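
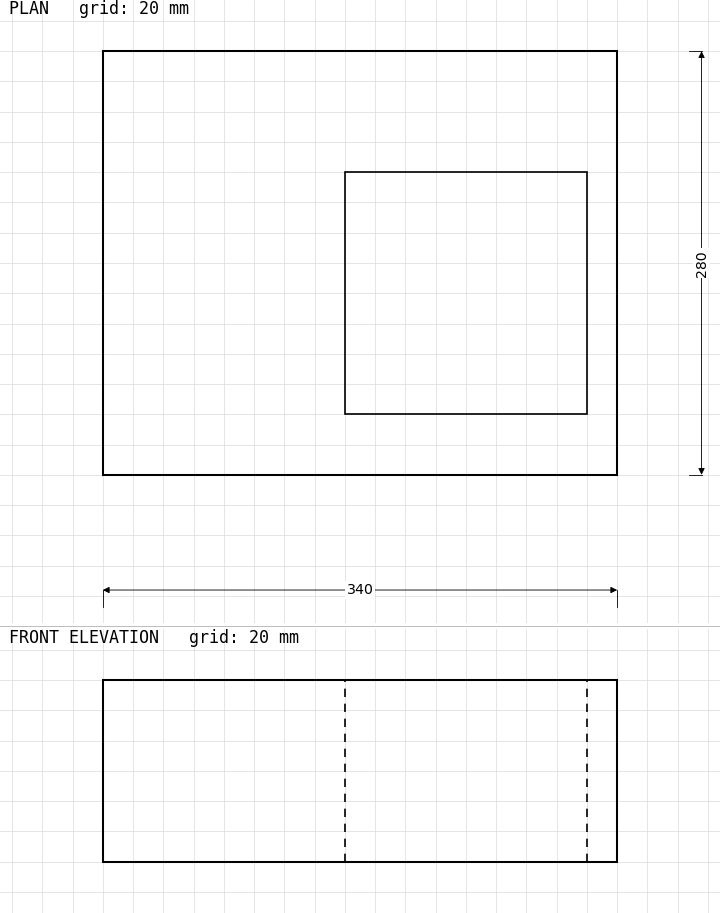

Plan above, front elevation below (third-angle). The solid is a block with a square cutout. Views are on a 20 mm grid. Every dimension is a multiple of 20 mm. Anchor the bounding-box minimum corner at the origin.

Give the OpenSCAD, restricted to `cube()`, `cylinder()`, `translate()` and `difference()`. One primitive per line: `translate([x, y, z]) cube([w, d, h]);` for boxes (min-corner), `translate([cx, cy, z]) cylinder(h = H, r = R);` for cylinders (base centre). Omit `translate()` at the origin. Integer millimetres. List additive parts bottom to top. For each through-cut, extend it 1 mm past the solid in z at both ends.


difference() {
  cube([340, 280, 120]);
  translate([160, 40, -1]) cube([160, 160, 122]);
}


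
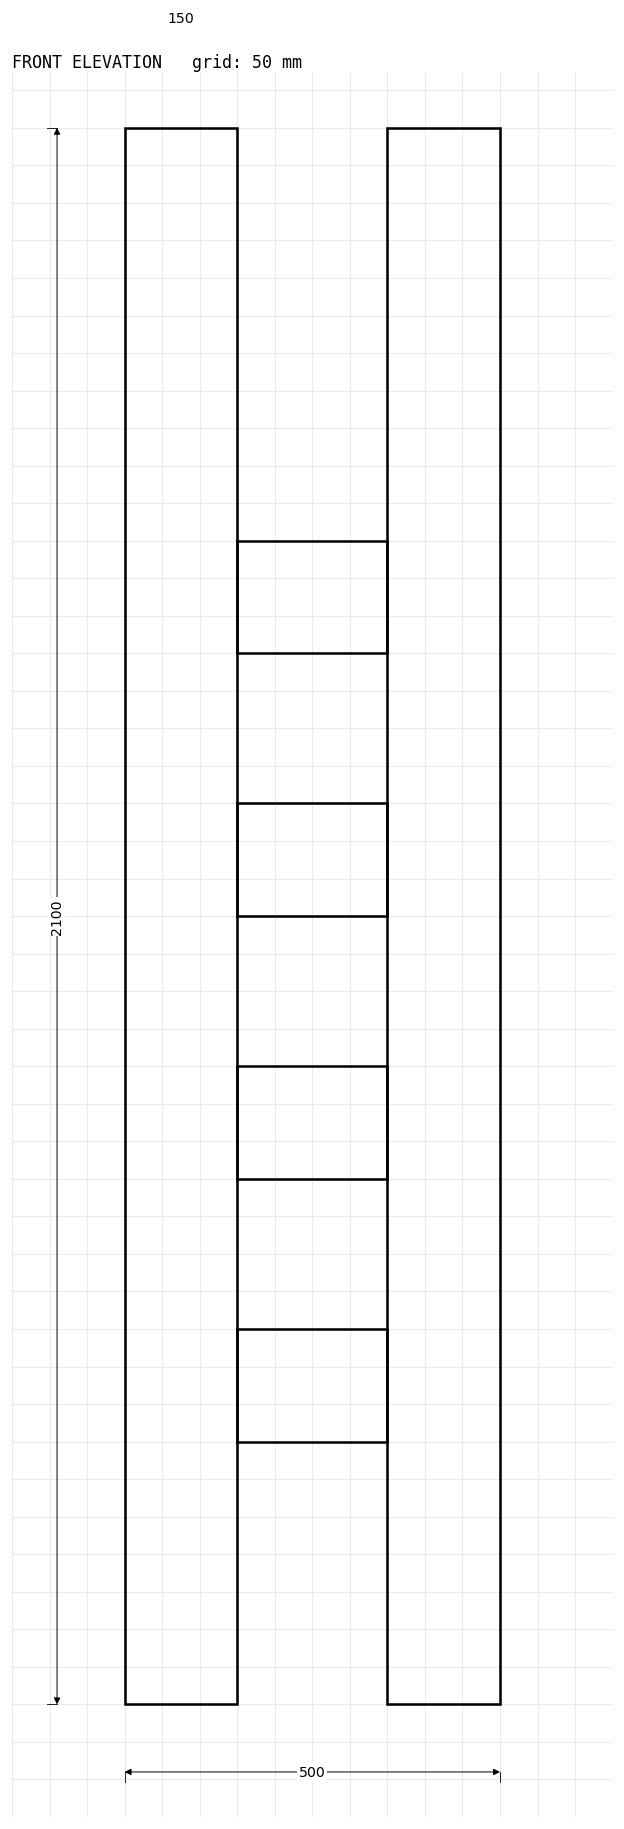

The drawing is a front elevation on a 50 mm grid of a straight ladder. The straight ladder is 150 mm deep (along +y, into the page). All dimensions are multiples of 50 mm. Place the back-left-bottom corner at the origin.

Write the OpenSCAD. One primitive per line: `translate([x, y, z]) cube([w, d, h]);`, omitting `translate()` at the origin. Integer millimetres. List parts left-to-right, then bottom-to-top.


cube([150, 150, 2100]);
translate([150, 0, 350]) cube([200, 150, 150]);
translate([150, 0, 700]) cube([200, 150, 150]);
translate([150, 0, 1050]) cube([200, 150, 150]);
translate([150, 0, 1400]) cube([200, 150, 150]);
translate([350, 0, 0]) cube([150, 150, 2100]);


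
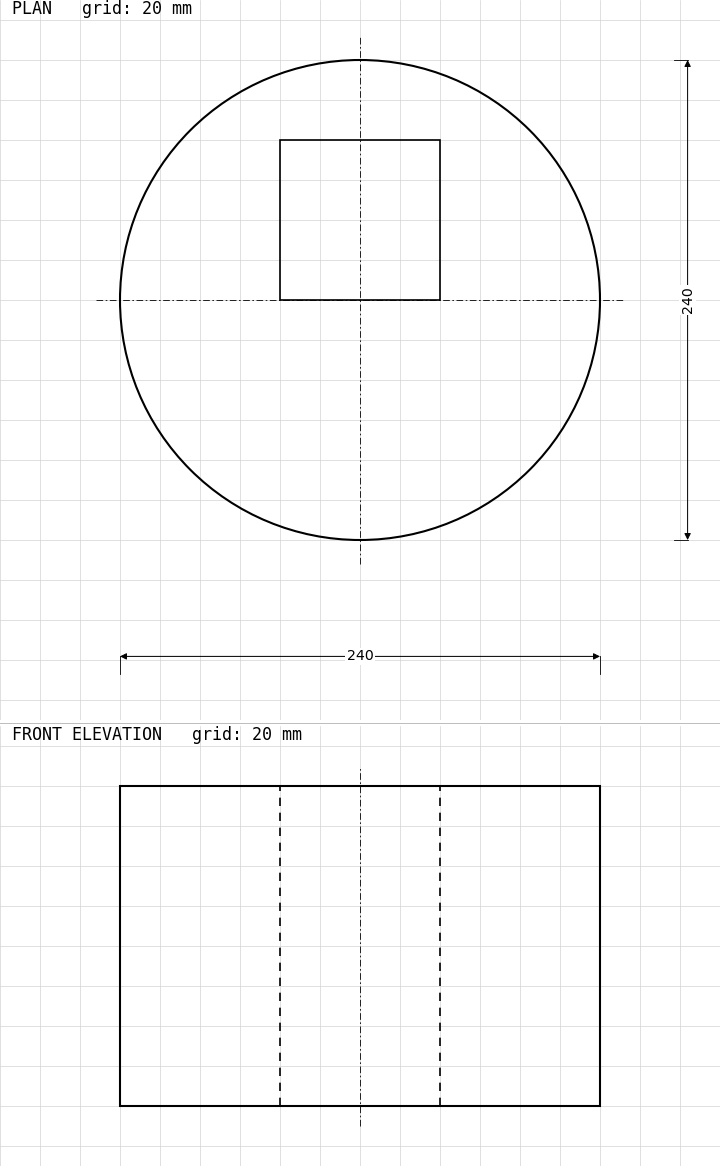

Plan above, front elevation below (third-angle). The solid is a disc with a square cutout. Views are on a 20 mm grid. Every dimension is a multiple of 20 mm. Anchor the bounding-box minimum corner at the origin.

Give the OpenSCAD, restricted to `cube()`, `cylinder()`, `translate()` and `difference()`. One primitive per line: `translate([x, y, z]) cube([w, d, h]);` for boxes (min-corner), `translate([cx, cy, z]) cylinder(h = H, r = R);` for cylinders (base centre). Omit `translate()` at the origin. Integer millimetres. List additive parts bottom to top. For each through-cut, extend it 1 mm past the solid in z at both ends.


difference() {
  translate([120, 120, 0]) cylinder(h = 160, r = 120);
  translate([80, 120, -1]) cube([80, 80, 162]);
}


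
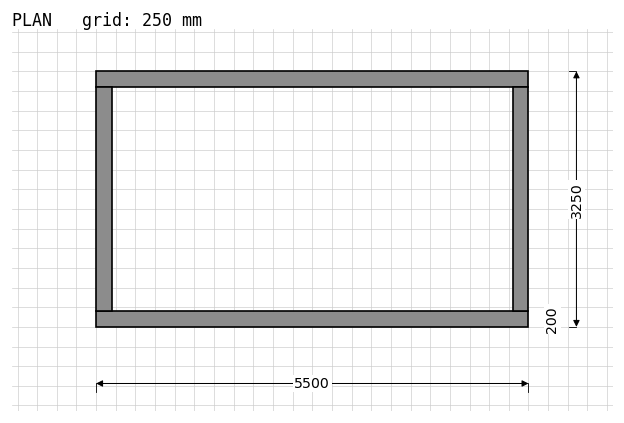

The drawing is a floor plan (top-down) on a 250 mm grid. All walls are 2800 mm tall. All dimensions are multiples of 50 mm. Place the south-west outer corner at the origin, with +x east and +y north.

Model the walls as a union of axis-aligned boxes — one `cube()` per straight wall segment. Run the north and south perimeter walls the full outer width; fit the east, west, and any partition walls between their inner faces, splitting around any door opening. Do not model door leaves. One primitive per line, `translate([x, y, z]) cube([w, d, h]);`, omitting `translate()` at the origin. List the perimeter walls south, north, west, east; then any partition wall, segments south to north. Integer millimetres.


cube([5500, 200, 2800]);
translate([0, 3050, 0]) cube([5500, 200, 2800]);
translate([0, 200, 0]) cube([200, 2850, 2800]);
translate([5300, 200, 0]) cube([200, 2850, 2800]);


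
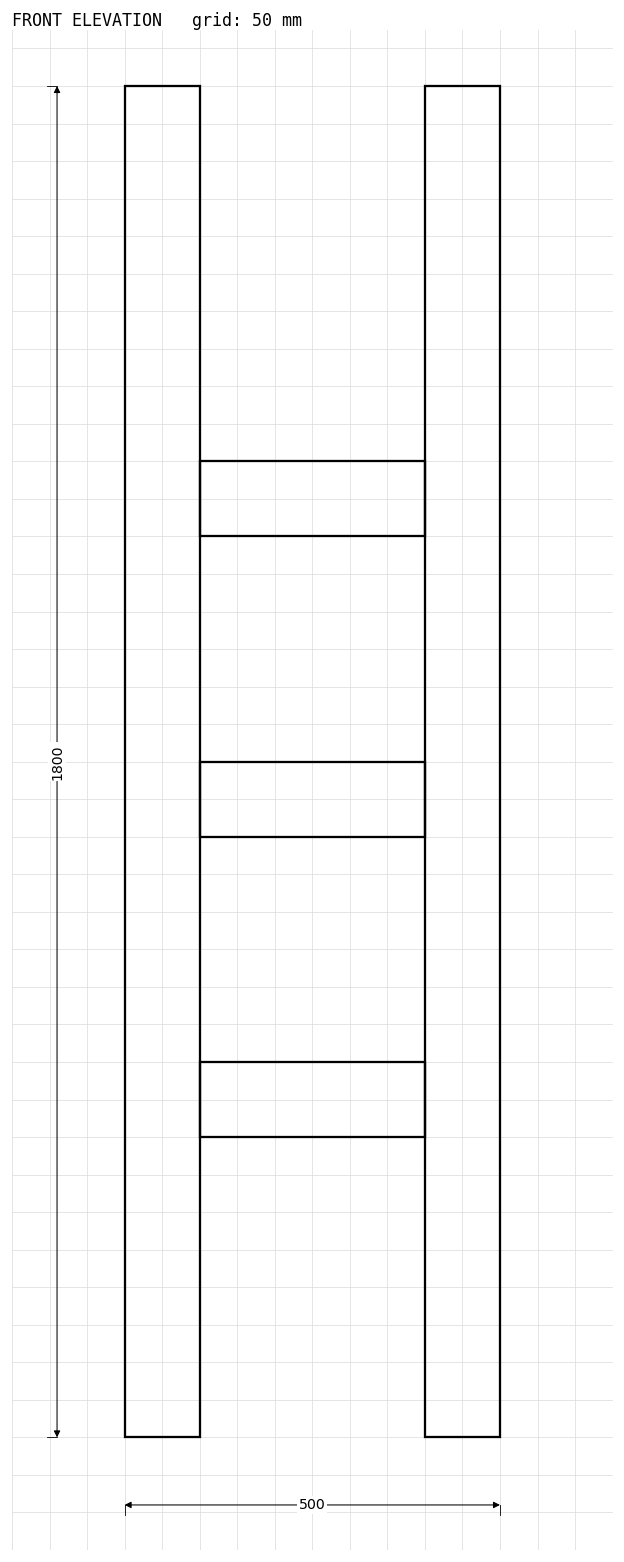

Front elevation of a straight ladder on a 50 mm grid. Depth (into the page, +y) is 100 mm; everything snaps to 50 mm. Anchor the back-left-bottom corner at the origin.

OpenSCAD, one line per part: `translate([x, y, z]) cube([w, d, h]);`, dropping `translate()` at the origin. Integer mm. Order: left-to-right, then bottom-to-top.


cube([100, 100, 1800]);
translate([100, 0, 400]) cube([300, 100, 100]);
translate([100, 0, 800]) cube([300, 100, 100]);
translate([100, 0, 1200]) cube([300, 100, 100]);
translate([400, 0, 0]) cube([100, 100, 1800]);


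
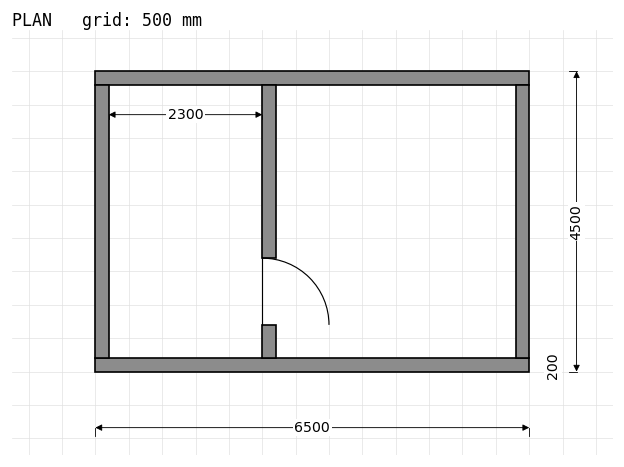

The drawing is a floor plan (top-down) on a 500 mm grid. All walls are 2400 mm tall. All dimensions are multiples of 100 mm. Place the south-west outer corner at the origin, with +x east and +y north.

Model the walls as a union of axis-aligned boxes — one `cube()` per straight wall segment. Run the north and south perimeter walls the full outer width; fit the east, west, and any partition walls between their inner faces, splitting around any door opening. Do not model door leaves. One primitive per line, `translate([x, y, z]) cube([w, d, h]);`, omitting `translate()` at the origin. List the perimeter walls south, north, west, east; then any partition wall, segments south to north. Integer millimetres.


cube([6500, 200, 2400]);
translate([0, 4300, 0]) cube([6500, 200, 2400]);
translate([0, 200, 0]) cube([200, 4100, 2400]);
translate([6300, 200, 0]) cube([200, 4100, 2400]);
translate([2500, 200, 0]) cube([200, 500, 2400]);
translate([2500, 1700, 0]) cube([200, 2600, 2400]);


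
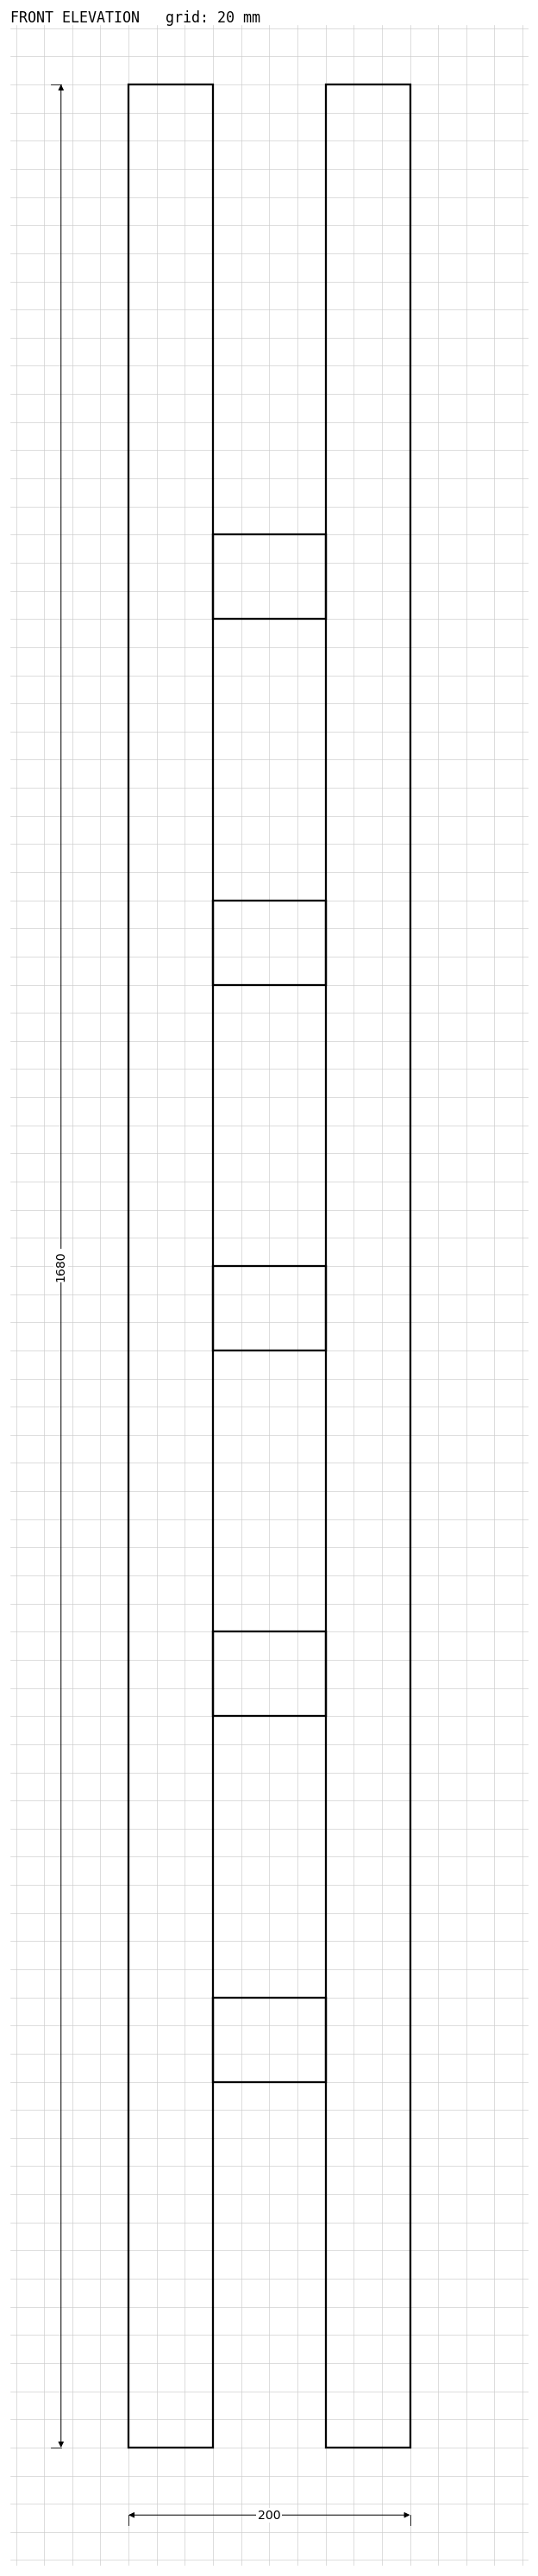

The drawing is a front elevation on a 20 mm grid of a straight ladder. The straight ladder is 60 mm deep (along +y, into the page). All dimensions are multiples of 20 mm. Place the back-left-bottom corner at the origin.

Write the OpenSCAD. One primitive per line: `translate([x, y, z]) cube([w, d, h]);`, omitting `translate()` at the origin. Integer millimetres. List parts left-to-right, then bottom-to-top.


cube([60, 60, 1680]);
translate([60, 0, 260]) cube([80, 60, 60]);
translate([60, 0, 520]) cube([80, 60, 60]);
translate([60, 0, 780]) cube([80, 60, 60]);
translate([60, 0, 1040]) cube([80, 60, 60]);
translate([60, 0, 1300]) cube([80, 60, 60]);
translate([140, 0, 0]) cube([60, 60, 1680]);


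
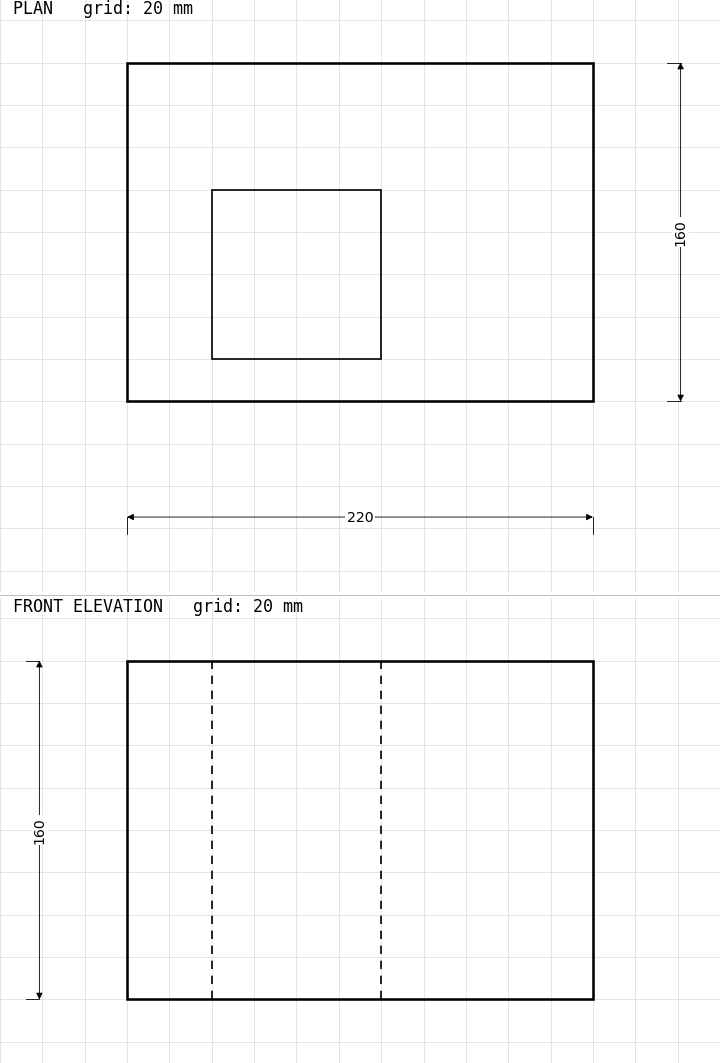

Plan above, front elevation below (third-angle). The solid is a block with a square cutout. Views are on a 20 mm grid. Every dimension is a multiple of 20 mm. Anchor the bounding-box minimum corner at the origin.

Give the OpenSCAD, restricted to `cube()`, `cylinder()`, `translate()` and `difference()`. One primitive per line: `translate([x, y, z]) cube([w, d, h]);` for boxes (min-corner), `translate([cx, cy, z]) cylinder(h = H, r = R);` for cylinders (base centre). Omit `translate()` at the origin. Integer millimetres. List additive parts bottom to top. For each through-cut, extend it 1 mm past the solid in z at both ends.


difference() {
  cube([220, 160, 160]);
  translate([40, 20, -1]) cube([80, 80, 162]);
}


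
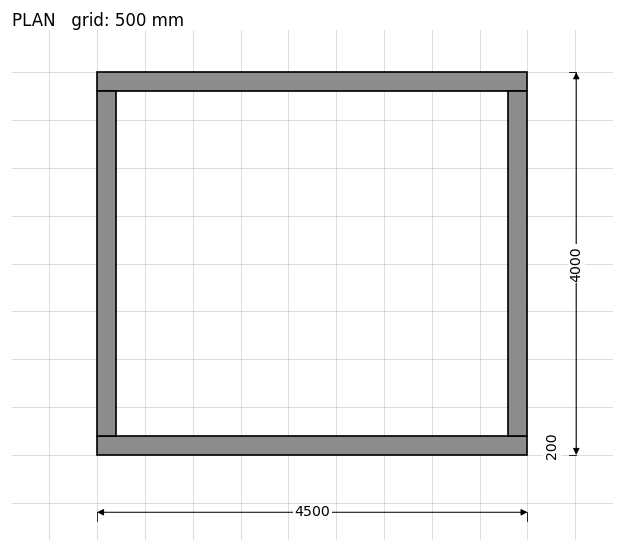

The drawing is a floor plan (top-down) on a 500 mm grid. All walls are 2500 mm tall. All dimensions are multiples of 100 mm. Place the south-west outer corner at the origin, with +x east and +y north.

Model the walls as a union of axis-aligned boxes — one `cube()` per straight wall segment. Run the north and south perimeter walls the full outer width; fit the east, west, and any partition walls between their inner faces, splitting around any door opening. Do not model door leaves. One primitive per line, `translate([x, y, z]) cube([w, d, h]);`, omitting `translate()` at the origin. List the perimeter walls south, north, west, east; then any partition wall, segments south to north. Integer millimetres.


cube([4500, 200, 2500]);
translate([0, 3800, 0]) cube([4500, 200, 2500]);
translate([0, 200, 0]) cube([200, 3600, 2500]);
translate([4300, 200, 0]) cube([200, 3600, 2500]);


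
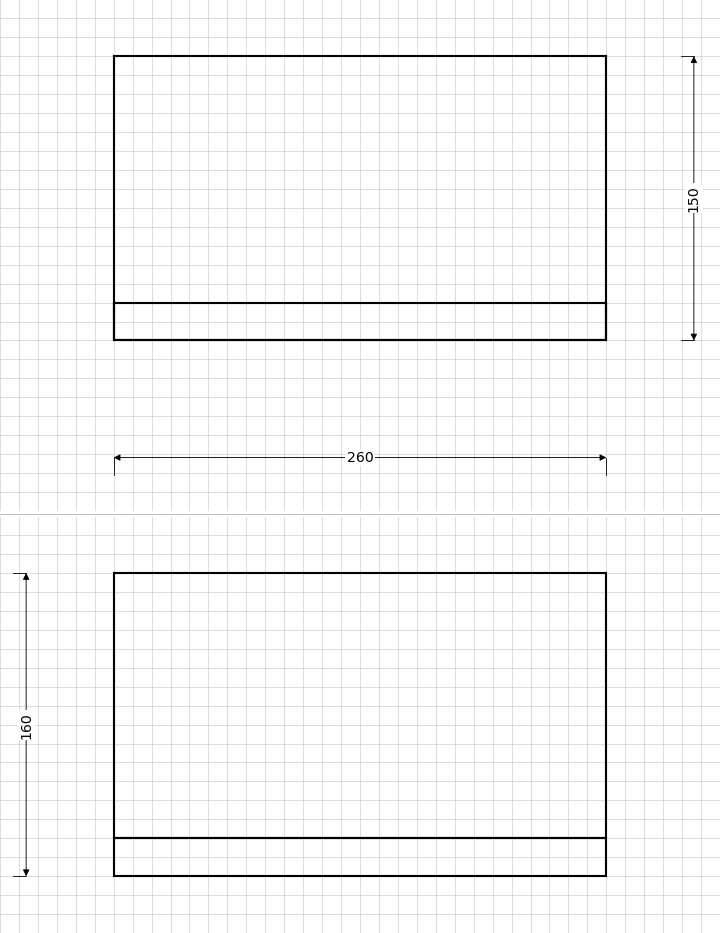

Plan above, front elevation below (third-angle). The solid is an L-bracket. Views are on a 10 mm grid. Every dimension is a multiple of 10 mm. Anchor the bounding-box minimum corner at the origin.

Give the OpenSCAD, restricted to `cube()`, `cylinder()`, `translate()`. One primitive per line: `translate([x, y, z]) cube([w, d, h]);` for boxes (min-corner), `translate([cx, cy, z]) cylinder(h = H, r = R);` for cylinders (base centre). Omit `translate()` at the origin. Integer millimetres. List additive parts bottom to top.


cube([260, 150, 20]);
translate([0, 0, 20]) cube([260, 20, 140]);


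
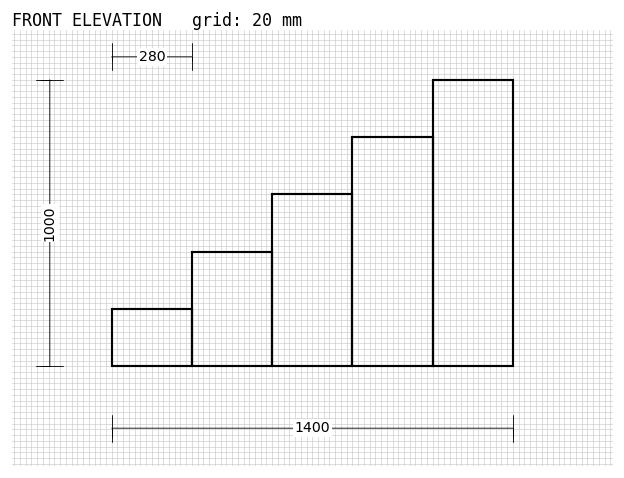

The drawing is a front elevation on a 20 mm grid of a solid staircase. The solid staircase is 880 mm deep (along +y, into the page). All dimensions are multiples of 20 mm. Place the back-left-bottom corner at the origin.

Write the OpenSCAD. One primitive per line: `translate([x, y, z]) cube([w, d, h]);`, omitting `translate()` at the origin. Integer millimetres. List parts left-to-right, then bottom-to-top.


cube([280, 880, 200]);
translate([280, 0, 0]) cube([280, 880, 400]);
translate([560, 0, 0]) cube([280, 880, 600]);
translate([840, 0, 0]) cube([280, 880, 800]);
translate([1120, 0, 0]) cube([280, 880, 1000]);


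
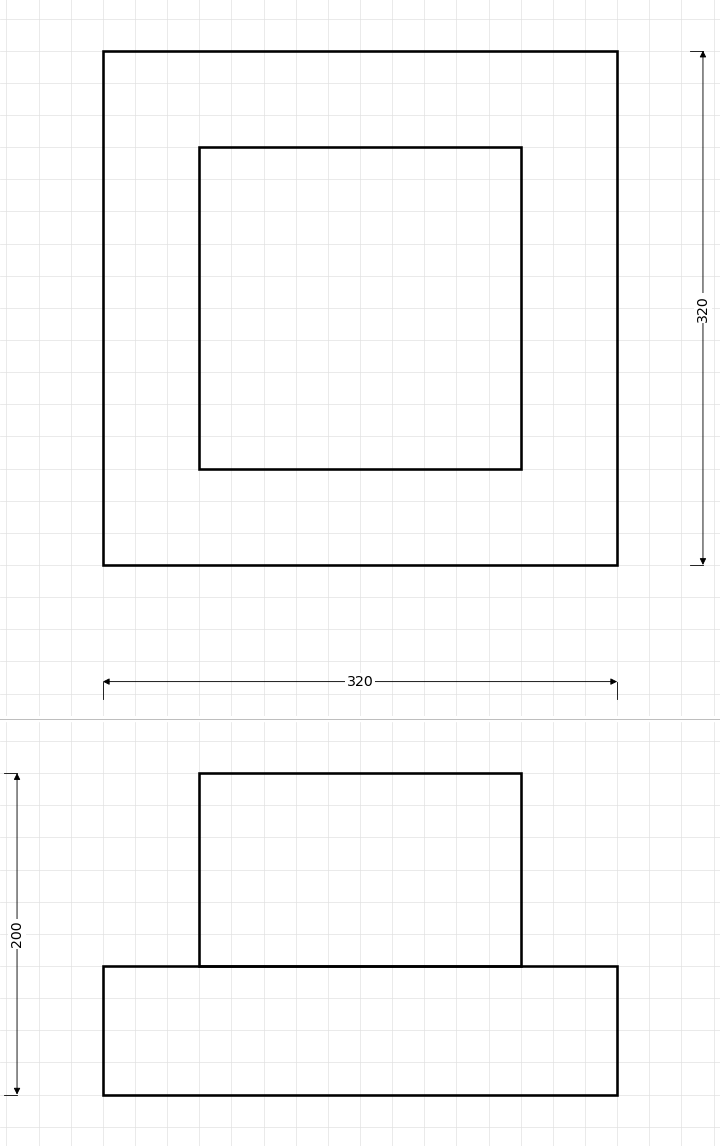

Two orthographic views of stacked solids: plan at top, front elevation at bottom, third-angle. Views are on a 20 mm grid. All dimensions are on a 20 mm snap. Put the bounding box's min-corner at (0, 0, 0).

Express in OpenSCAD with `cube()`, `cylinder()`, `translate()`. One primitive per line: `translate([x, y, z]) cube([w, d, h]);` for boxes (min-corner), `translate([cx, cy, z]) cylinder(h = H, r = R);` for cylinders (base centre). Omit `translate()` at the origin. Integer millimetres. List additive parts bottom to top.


cube([320, 320, 80]);
translate([60, 60, 80]) cube([200, 200, 120]);


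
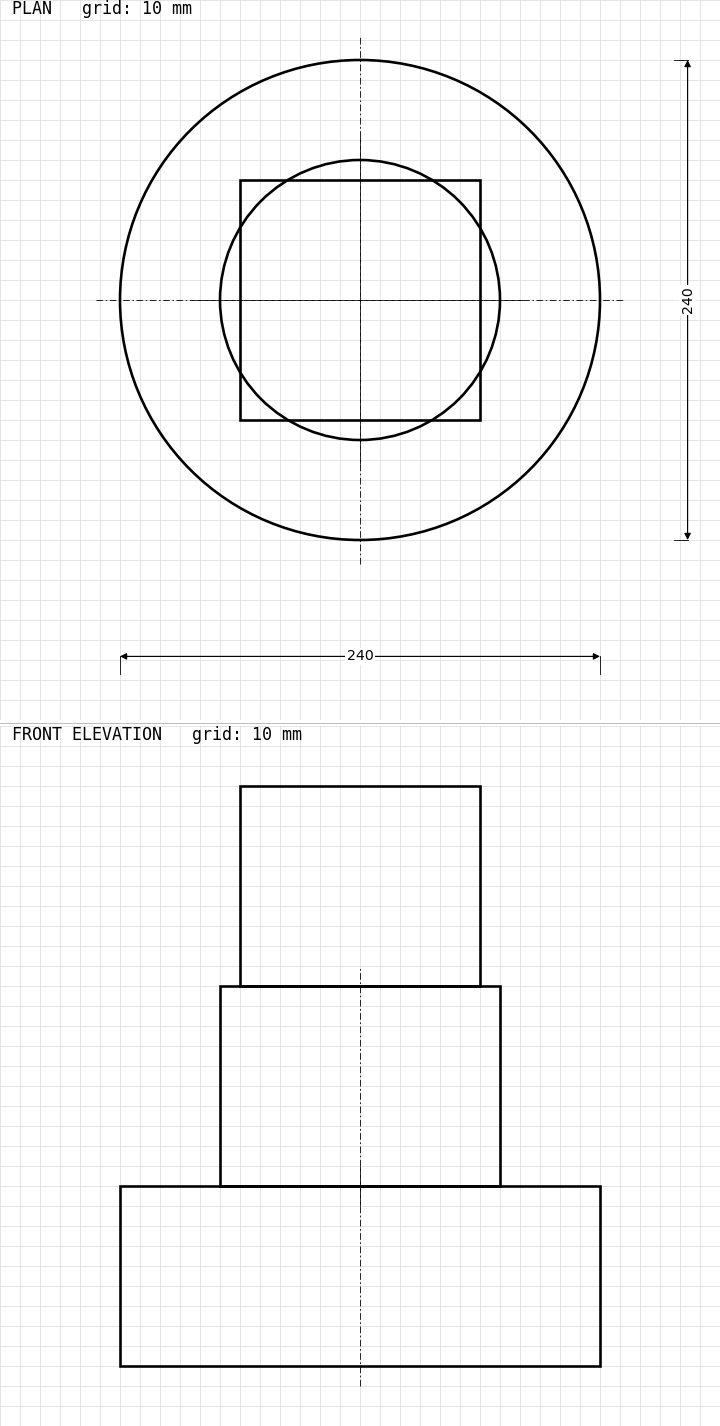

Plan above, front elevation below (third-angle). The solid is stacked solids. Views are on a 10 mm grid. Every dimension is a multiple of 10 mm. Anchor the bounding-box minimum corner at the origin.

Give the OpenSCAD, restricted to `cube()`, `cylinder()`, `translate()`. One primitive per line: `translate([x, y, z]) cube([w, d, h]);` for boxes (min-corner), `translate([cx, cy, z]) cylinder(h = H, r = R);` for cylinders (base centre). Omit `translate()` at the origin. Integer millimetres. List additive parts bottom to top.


translate([120, 120, 0]) cylinder(h = 90, r = 120);
translate([120, 120, 90]) cylinder(h = 100, r = 70);
translate([60, 60, 190]) cube([120, 120, 100]);


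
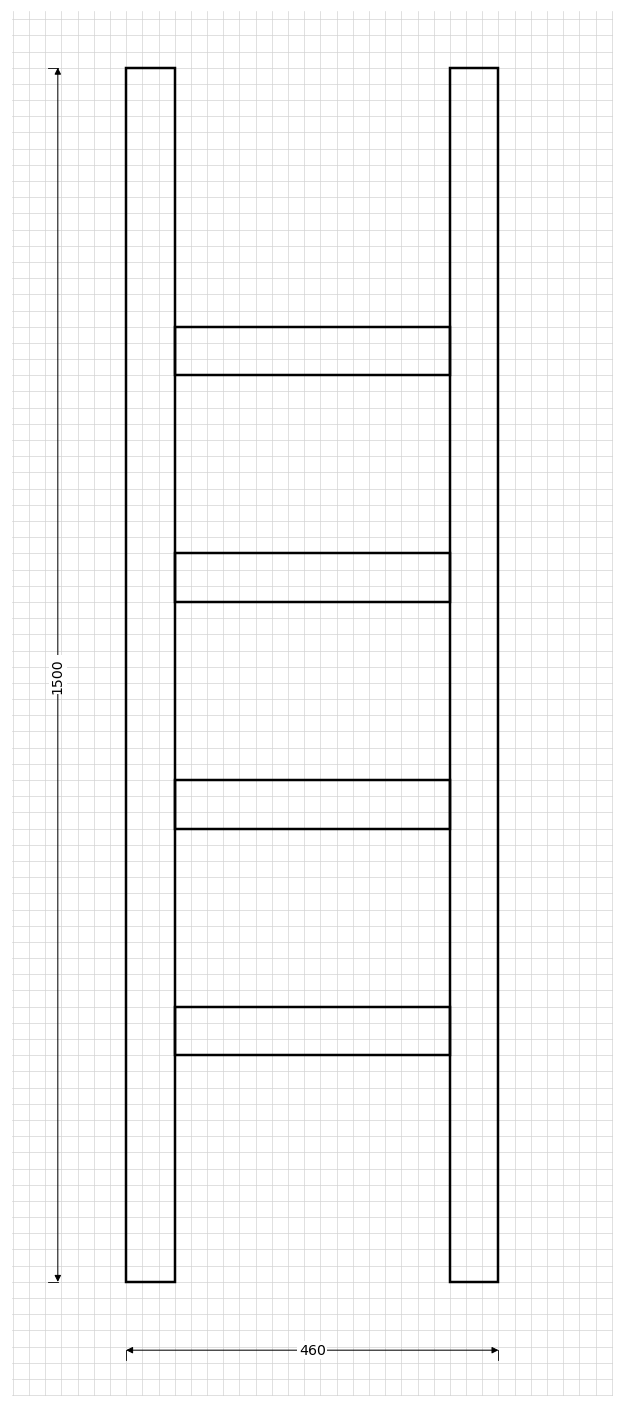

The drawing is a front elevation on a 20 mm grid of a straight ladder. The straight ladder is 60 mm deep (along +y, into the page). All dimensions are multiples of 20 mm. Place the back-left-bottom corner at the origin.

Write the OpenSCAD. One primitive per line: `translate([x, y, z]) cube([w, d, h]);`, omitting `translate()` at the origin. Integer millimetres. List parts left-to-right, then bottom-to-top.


cube([60, 60, 1500]);
translate([60, 0, 280]) cube([340, 60, 60]);
translate([60, 0, 560]) cube([340, 60, 60]);
translate([60, 0, 840]) cube([340, 60, 60]);
translate([60, 0, 1120]) cube([340, 60, 60]);
translate([400, 0, 0]) cube([60, 60, 1500]);


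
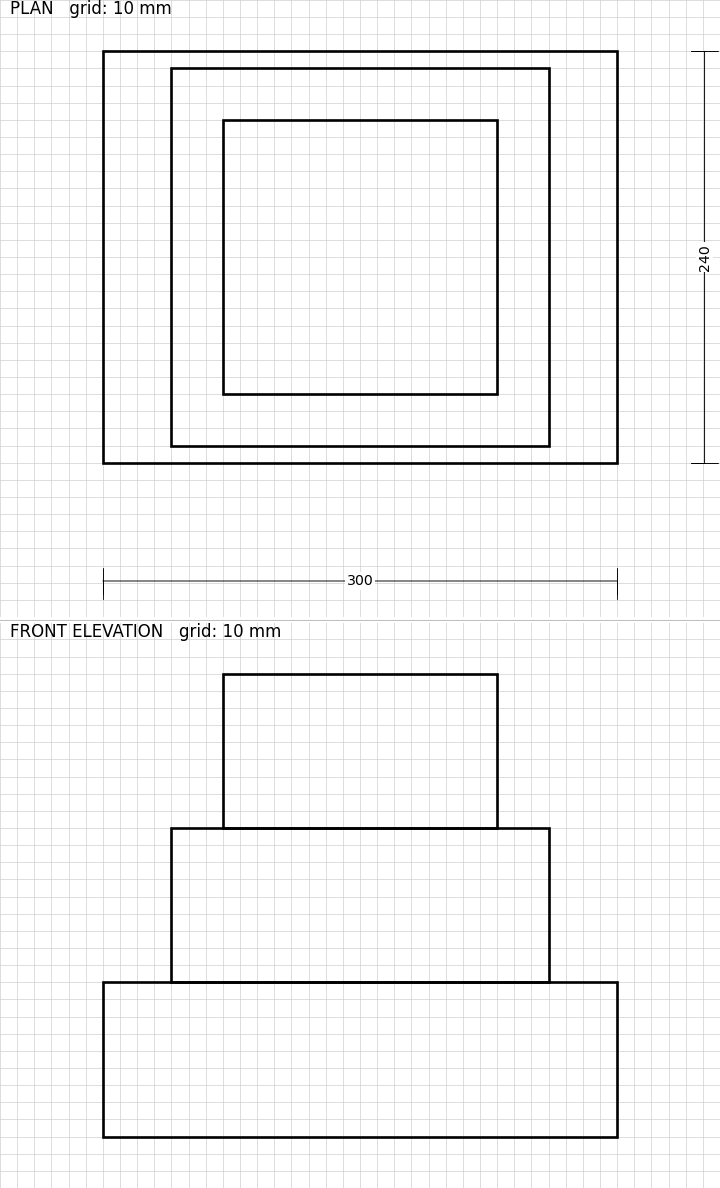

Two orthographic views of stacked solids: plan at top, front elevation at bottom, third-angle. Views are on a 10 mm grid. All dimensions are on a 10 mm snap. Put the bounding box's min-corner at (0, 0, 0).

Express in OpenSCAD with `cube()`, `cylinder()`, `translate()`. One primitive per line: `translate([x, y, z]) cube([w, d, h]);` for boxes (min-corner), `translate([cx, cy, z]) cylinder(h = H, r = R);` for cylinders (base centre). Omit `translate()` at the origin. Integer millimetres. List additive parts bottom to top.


cube([300, 240, 90]);
translate([40, 10, 90]) cube([220, 220, 90]);
translate([70, 40, 180]) cube([160, 160, 90]);


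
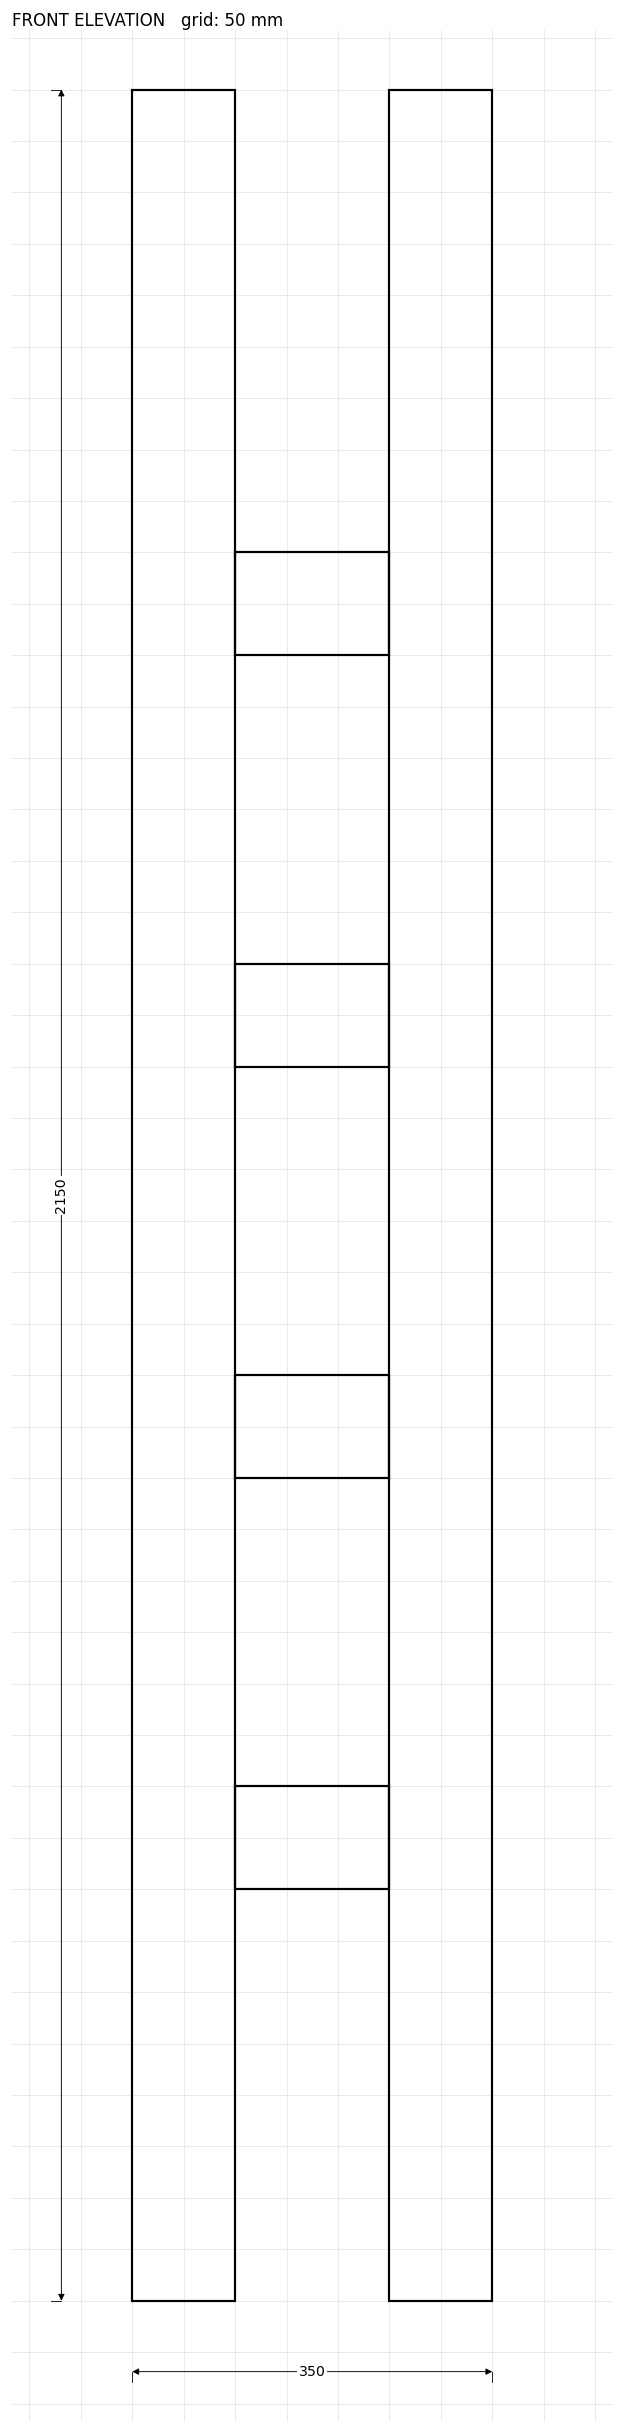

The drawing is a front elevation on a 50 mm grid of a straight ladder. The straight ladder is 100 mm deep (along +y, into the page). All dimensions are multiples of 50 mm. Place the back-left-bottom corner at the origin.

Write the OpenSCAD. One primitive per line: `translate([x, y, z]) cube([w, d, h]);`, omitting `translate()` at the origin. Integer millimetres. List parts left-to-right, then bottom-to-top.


cube([100, 100, 2150]);
translate([100, 0, 400]) cube([150, 100, 100]);
translate([100, 0, 800]) cube([150, 100, 100]);
translate([100, 0, 1200]) cube([150, 100, 100]);
translate([100, 0, 1600]) cube([150, 100, 100]);
translate([250, 0, 0]) cube([100, 100, 2150]);


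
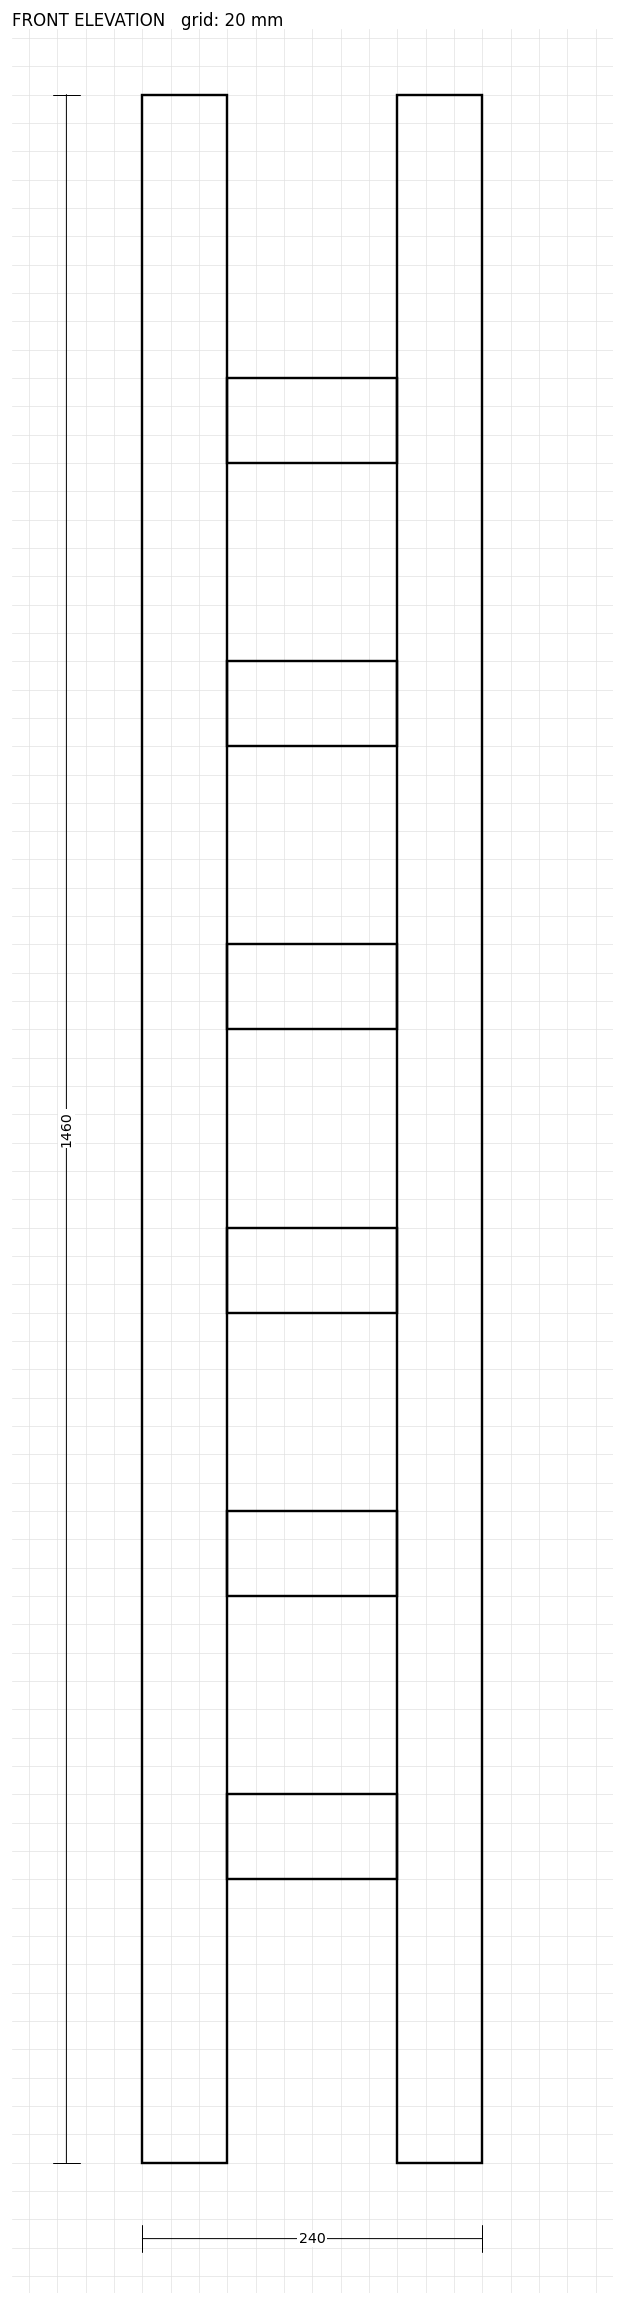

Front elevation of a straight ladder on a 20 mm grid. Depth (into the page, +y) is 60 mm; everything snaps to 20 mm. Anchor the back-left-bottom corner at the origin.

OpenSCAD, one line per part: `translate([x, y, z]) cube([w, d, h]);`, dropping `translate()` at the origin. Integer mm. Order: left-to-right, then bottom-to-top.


cube([60, 60, 1460]);
translate([60, 0, 200]) cube([120, 60, 60]);
translate([60, 0, 400]) cube([120, 60, 60]);
translate([60, 0, 600]) cube([120, 60, 60]);
translate([60, 0, 800]) cube([120, 60, 60]);
translate([60, 0, 1000]) cube([120, 60, 60]);
translate([60, 0, 1200]) cube([120, 60, 60]);
translate([180, 0, 0]) cube([60, 60, 1460]);


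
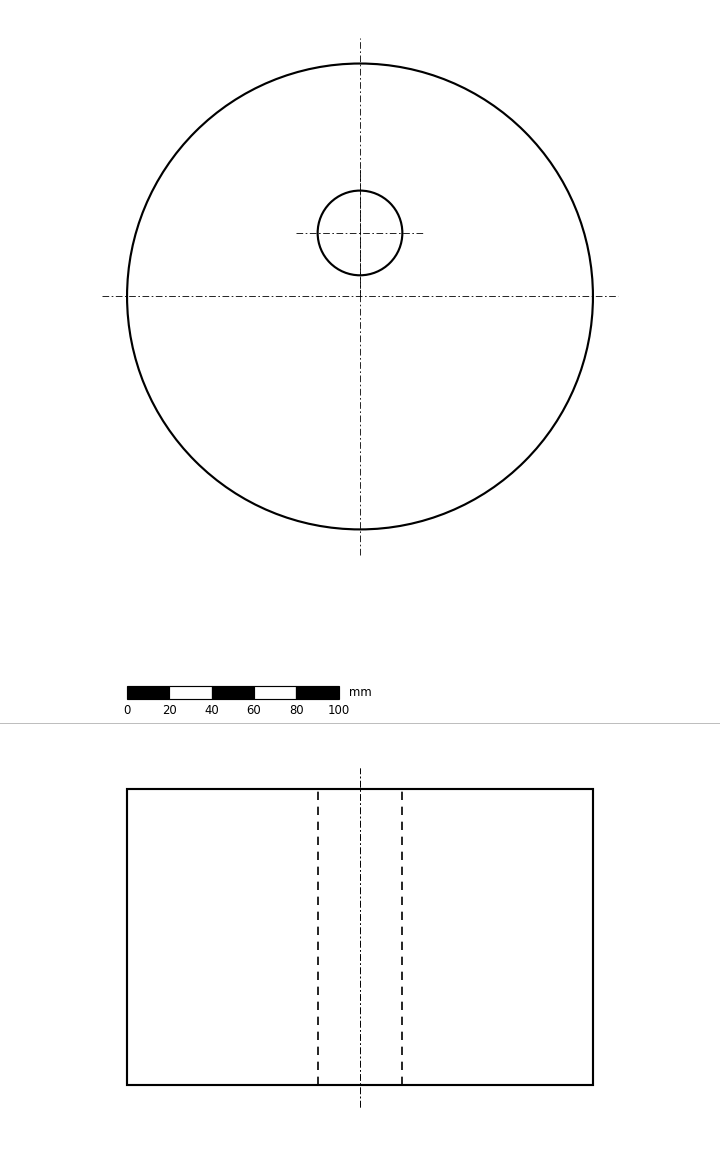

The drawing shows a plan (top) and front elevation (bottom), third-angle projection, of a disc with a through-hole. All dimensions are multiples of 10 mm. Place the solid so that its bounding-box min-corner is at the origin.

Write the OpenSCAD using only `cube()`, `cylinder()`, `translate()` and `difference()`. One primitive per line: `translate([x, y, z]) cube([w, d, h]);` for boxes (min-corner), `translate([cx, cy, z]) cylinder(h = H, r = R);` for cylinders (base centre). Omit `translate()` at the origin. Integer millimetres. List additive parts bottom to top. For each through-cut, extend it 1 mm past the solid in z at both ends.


difference() {
  translate([110, 110, 0]) cylinder(h = 140, r = 110);
  translate([110, 140, -1]) cylinder(h = 142, r = 20);
}


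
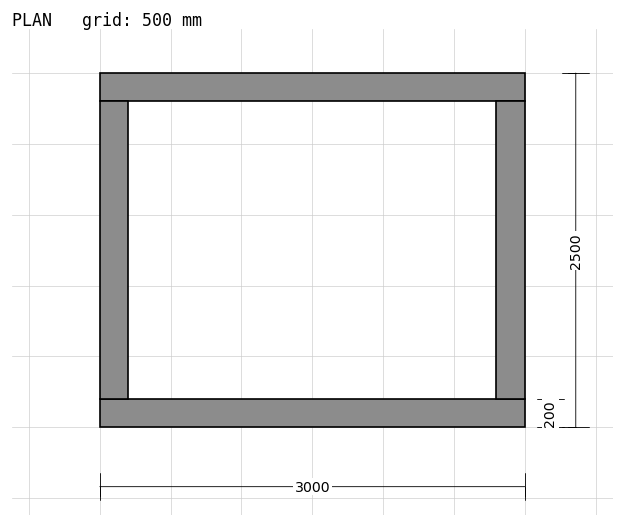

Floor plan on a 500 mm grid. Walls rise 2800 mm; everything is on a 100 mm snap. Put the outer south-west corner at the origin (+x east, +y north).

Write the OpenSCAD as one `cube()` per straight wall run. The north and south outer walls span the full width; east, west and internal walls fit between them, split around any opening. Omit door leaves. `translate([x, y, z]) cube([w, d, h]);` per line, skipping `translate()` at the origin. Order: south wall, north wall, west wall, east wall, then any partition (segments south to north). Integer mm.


cube([3000, 200, 2800]);
translate([0, 2300, 0]) cube([3000, 200, 2800]);
translate([0, 200, 0]) cube([200, 2100, 2800]);
translate([2800, 200, 0]) cube([200, 2100, 2800]);


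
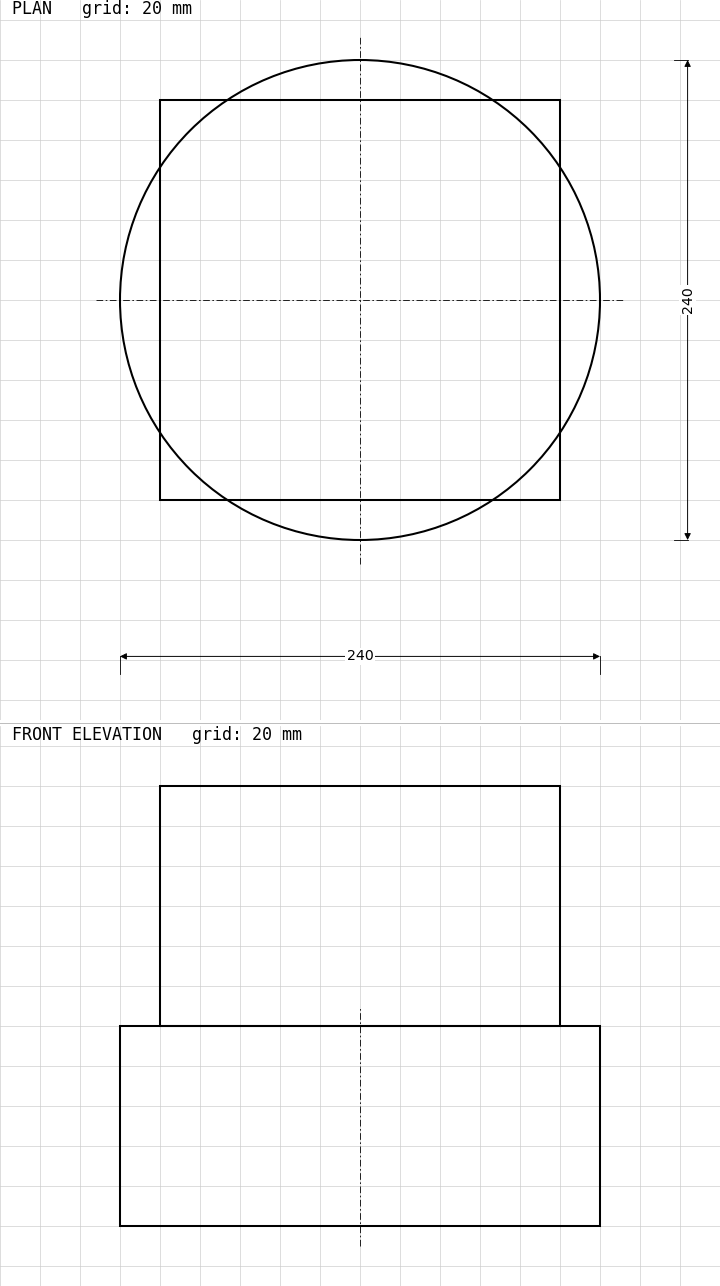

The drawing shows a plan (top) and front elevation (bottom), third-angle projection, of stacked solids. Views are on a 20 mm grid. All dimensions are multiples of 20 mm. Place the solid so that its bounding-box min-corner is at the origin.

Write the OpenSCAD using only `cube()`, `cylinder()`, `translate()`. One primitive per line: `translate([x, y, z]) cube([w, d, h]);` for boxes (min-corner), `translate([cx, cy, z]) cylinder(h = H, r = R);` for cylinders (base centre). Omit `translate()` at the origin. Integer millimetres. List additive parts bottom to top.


translate([120, 120, 0]) cylinder(h = 100, r = 120);
translate([20, 20, 100]) cube([200, 200, 120]);


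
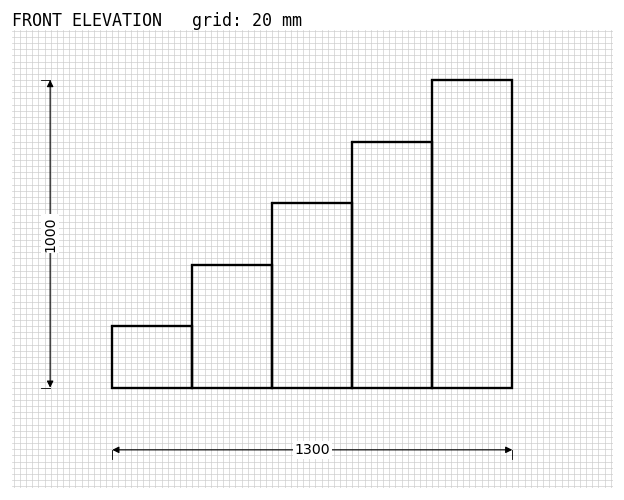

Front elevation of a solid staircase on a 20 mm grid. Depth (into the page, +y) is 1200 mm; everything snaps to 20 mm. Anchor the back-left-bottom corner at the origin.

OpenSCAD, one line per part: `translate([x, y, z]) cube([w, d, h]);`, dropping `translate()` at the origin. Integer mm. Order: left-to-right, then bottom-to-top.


cube([260, 1200, 200]);
translate([260, 0, 0]) cube([260, 1200, 400]);
translate([520, 0, 0]) cube([260, 1200, 600]);
translate([780, 0, 0]) cube([260, 1200, 800]);
translate([1040, 0, 0]) cube([260, 1200, 1000]);


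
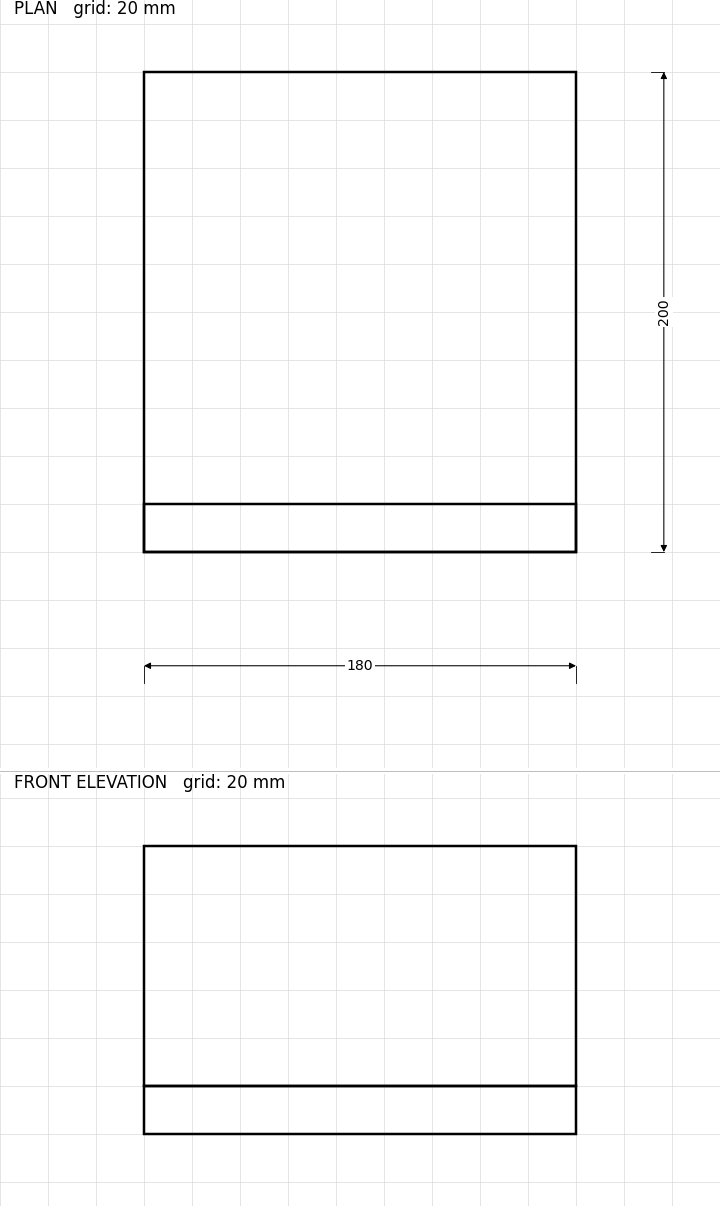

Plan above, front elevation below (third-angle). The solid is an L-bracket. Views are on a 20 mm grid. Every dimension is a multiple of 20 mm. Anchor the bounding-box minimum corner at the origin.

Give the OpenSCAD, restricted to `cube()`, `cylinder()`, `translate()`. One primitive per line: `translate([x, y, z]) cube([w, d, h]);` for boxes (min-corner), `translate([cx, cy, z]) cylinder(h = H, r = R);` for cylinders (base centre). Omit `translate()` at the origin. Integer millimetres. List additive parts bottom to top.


cube([180, 200, 20]);
translate([0, 0, 20]) cube([180, 20, 100]);


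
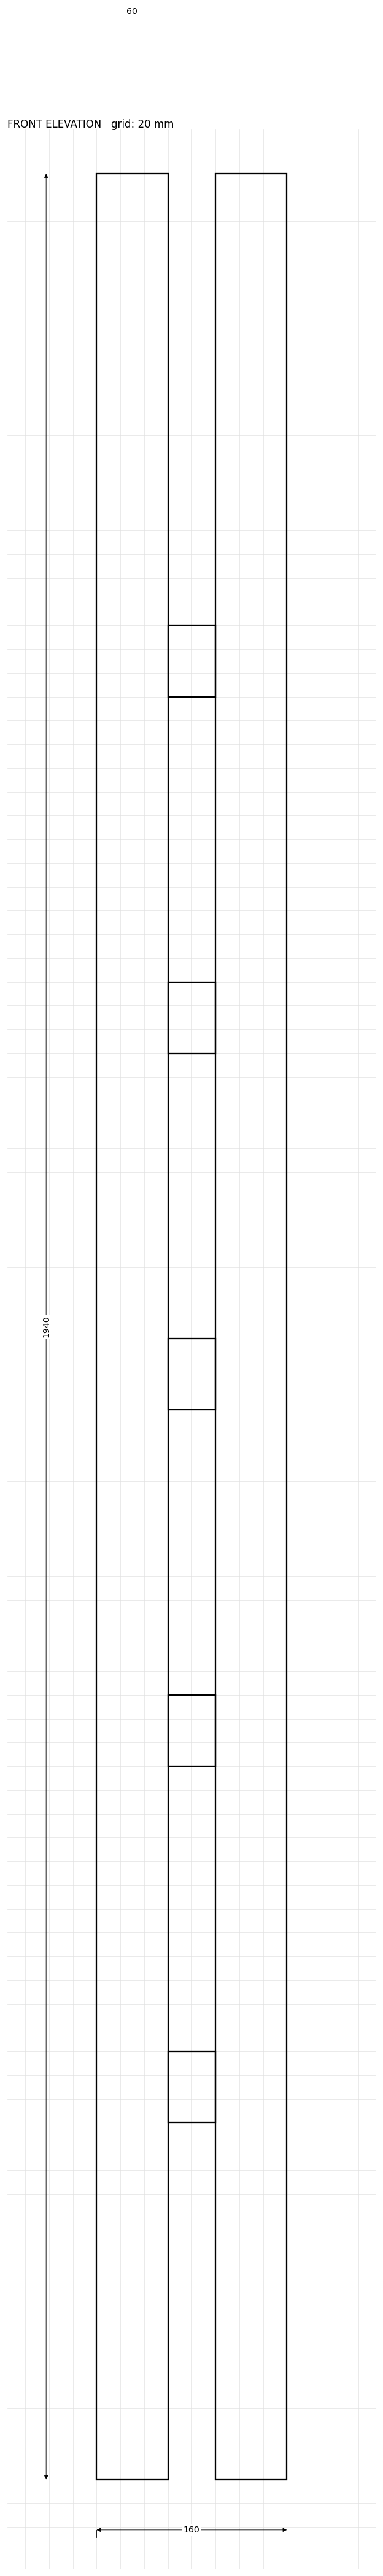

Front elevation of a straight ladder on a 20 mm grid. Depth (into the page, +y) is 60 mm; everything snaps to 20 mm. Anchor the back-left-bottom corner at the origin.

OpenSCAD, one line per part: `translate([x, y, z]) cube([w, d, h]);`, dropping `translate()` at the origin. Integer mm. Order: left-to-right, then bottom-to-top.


cube([60, 60, 1940]);
translate([60, 0, 300]) cube([40, 60, 60]);
translate([60, 0, 600]) cube([40, 60, 60]);
translate([60, 0, 900]) cube([40, 60, 60]);
translate([60, 0, 1200]) cube([40, 60, 60]);
translate([60, 0, 1500]) cube([40, 60, 60]);
translate([100, 0, 0]) cube([60, 60, 1940]);


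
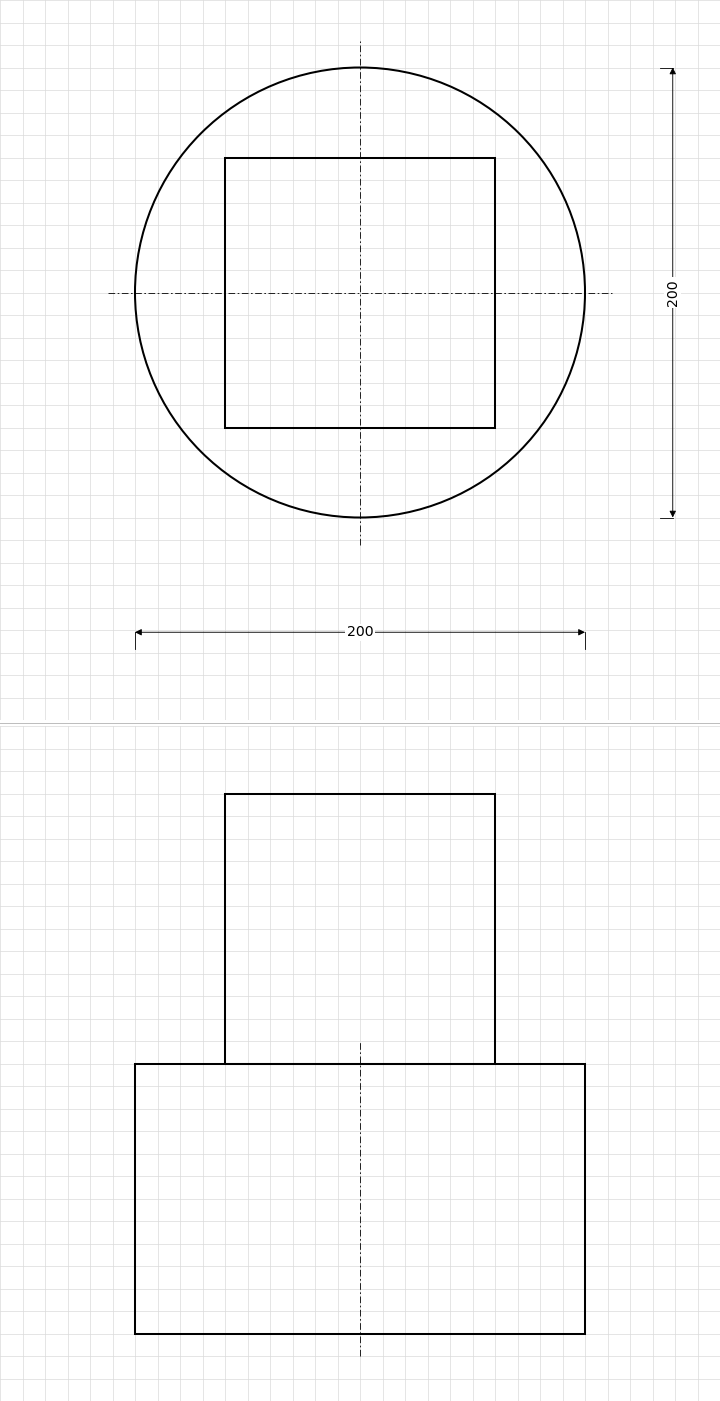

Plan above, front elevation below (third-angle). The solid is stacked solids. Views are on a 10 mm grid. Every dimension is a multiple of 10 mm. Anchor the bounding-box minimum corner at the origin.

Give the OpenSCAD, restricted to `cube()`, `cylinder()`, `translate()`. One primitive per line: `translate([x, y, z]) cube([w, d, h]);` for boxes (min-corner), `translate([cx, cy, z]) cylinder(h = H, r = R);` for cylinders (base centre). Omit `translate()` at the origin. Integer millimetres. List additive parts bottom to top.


translate([100, 100, 0]) cylinder(h = 120, r = 100);
translate([40, 40, 120]) cube([120, 120, 120]);


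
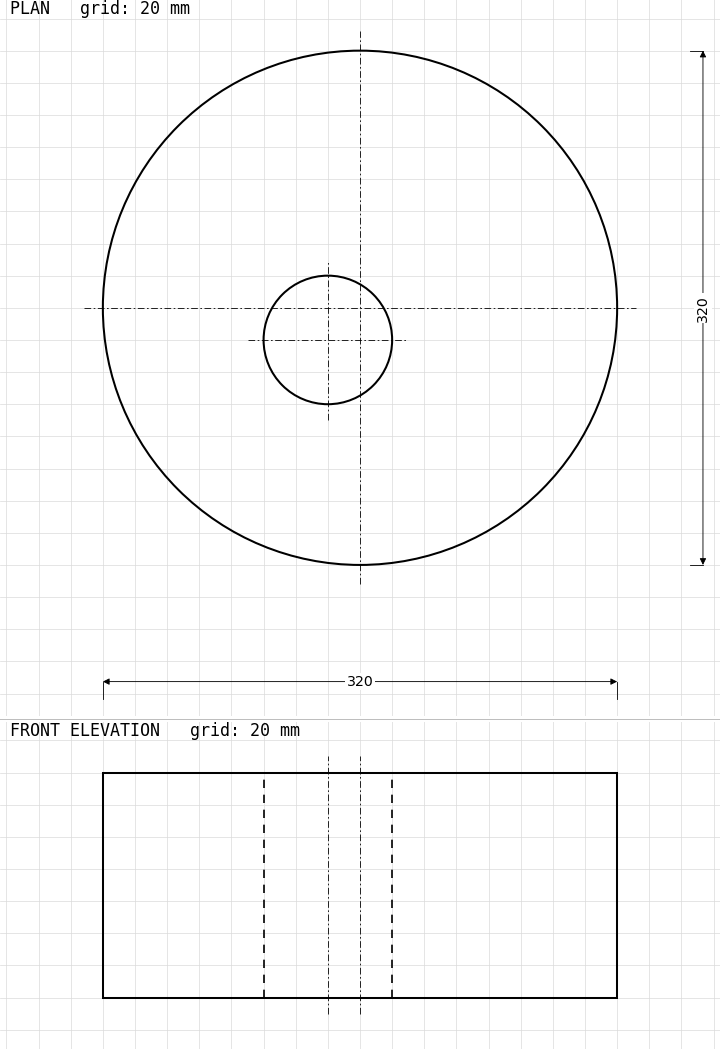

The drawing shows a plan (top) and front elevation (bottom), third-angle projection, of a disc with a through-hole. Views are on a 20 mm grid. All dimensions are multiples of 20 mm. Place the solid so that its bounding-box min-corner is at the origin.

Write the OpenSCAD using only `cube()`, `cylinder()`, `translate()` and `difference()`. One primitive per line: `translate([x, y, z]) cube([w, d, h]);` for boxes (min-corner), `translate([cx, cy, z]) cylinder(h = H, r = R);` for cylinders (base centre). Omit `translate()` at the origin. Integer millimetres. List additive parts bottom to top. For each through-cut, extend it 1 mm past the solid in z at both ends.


difference() {
  translate([160, 160, 0]) cylinder(h = 140, r = 160);
  translate([140, 140, -1]) cylinder(h = 142, r = 40);
}


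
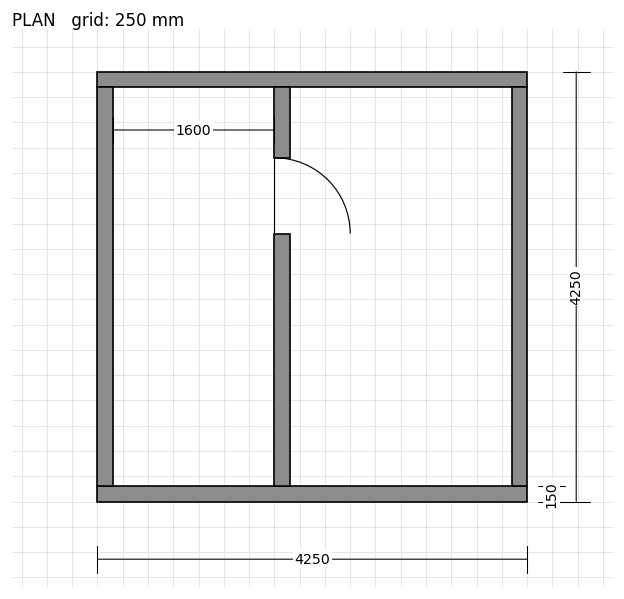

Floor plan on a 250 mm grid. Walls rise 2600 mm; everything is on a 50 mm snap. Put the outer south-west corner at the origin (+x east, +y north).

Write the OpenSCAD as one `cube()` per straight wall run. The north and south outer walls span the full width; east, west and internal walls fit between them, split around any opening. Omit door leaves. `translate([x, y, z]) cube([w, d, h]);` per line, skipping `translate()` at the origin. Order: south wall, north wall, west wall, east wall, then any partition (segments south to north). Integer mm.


cube([4250, 150, 2600]);
translate([0, 4100, 0]) cube([4250, 150, 2600]);
translate([0, 150, 0]) cube([150, 3950, 2600]);
translate([4100, 150, 0]) cube([150, 3950, 2600]);
translate([1750, 150, 0]) cube([150, 2500, 2600]);
translate([1750, 3400, 0]) cube([150, 700, 2600]);


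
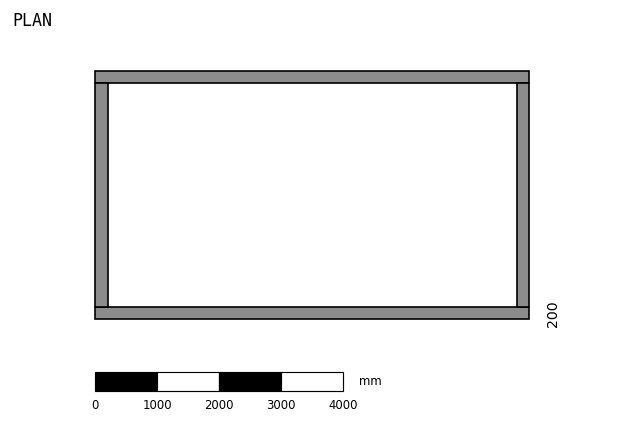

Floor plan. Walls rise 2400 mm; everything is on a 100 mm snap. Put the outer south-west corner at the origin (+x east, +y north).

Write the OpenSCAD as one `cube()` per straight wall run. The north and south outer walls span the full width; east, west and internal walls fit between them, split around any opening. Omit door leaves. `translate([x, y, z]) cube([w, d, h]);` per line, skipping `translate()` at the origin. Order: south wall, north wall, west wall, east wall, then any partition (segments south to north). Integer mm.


cube([7000, 200, 2400]);
translate([0, 3800, 0]) cube([7000, 200, 2400]);
translate([0, 200, 0]) cube([200, 3600, 2400]);
translate([6800, 200, 0]) cube([200, 3600, 2400]);


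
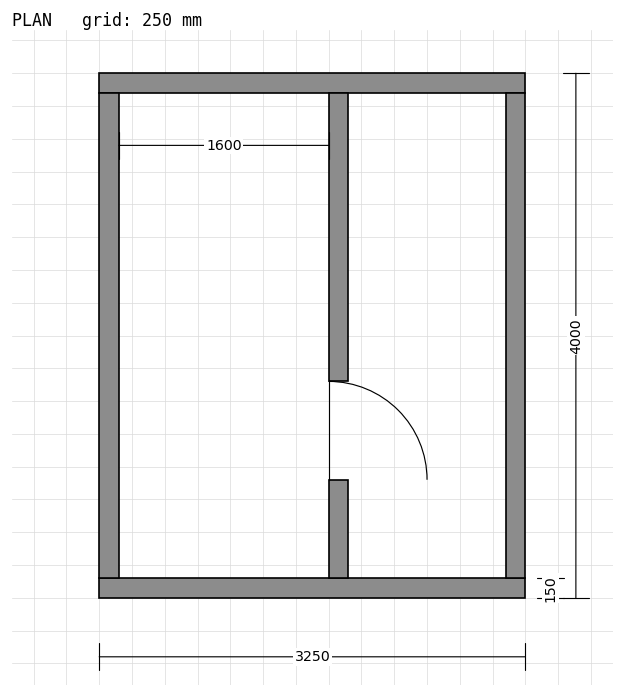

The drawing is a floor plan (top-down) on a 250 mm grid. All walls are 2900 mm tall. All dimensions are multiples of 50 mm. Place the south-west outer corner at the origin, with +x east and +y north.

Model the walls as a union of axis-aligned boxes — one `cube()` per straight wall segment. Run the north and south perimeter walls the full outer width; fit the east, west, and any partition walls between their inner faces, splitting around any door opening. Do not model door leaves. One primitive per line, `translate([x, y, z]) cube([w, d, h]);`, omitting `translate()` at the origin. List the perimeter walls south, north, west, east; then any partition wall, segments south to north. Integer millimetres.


cube([3250, 150, 2900]);
translate([0, 3850, 0]) cube([3250, 150, 2900]);
translate([0, 150, 0]) cube([150, 3700, 2900]);
translate([3100, 150, 0]) cube([150, 3700, 2900]);
translate([1750, 150, 0]) cube([150, 750, 2900]);
translate([1750, 1650, 0]) cube([150, 2200, 2900]);


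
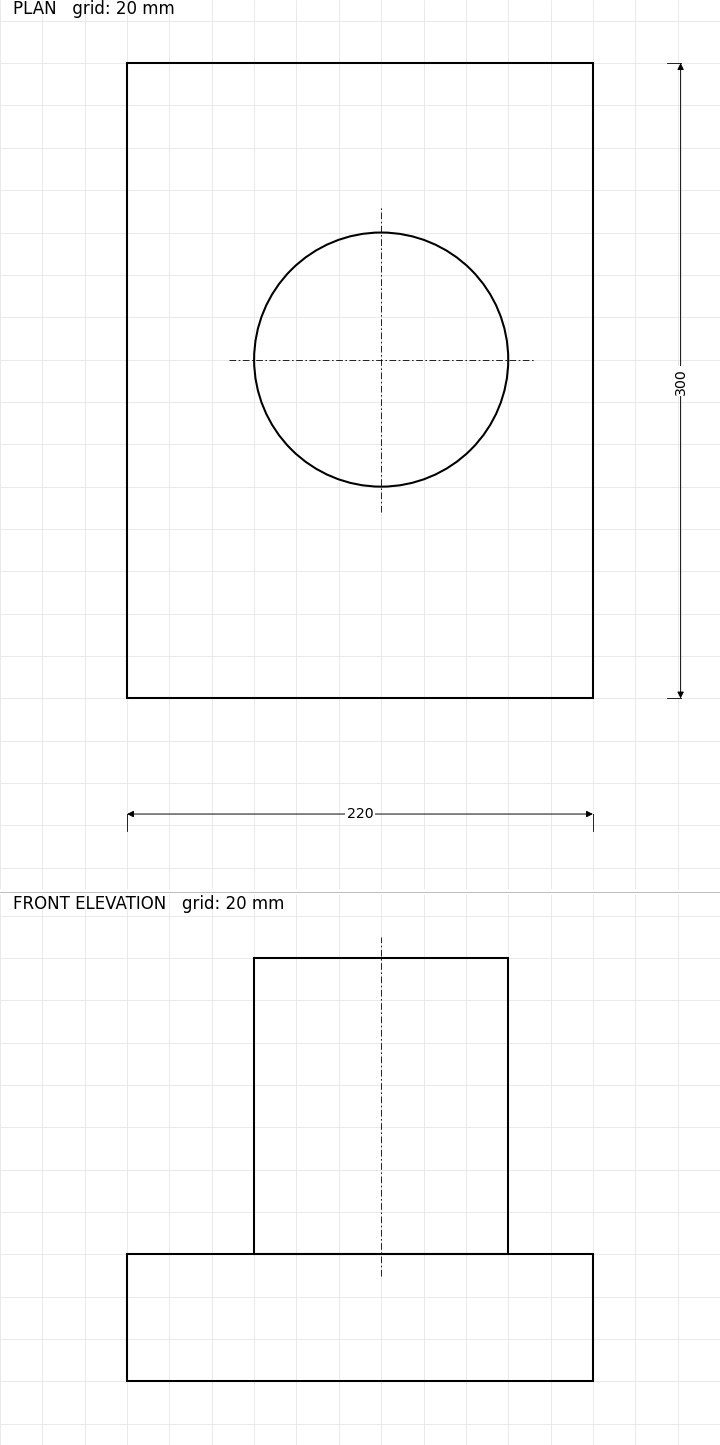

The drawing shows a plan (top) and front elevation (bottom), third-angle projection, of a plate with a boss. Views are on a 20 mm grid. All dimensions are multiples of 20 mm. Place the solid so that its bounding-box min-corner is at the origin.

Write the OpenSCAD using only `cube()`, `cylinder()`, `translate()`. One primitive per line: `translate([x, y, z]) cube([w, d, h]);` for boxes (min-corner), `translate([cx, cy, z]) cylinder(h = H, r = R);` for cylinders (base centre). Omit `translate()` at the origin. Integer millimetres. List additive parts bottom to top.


cube([220, 300, 60]);
translate([120, 160, 60]) cylinder(h = 140, r = 60);


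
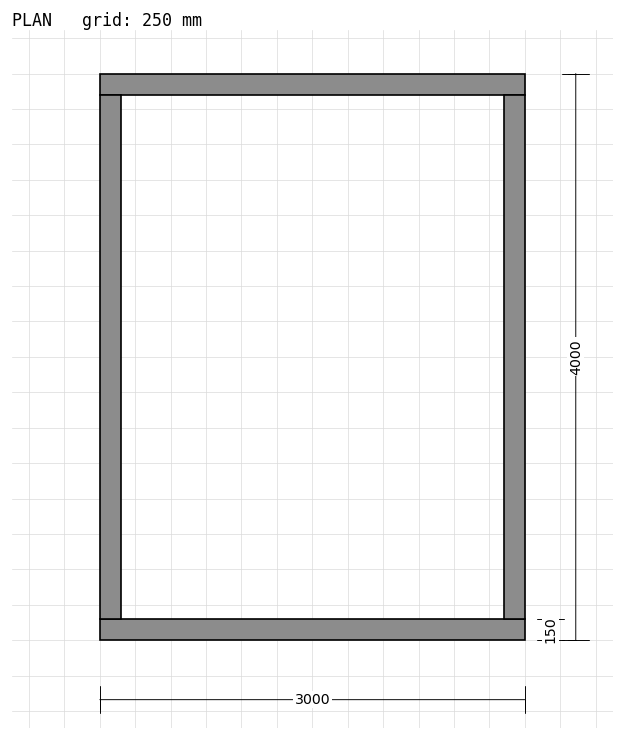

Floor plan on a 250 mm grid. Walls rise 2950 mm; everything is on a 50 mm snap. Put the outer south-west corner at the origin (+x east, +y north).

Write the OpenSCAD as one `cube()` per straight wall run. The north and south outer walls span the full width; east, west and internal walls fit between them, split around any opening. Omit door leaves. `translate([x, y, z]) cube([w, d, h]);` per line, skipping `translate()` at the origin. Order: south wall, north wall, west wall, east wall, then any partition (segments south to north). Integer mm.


cube([3000, 150, 2950]);
translate([0, 3850, 0]) cube([3000, 150, 2950]);
translate([0, 150, 0]) cube([150, 3700, 2950]);
translate([2850, 150, 0]) cube([150, 3700, 2950]);


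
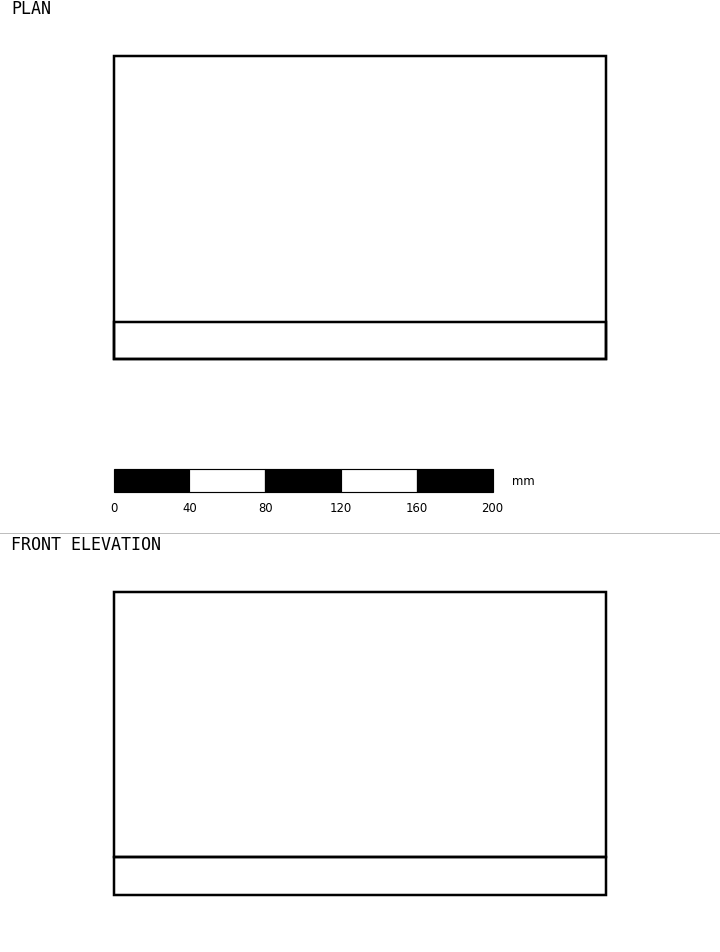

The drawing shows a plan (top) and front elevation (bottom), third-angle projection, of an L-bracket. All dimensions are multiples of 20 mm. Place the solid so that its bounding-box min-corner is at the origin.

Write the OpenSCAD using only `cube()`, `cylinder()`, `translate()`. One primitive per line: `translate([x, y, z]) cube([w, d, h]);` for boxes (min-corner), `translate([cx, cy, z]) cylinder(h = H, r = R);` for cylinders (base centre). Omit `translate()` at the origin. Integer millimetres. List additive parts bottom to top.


cube([260, 160, 20]);
translate([0, 0, 20]) cube([260, 20, 140]);
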